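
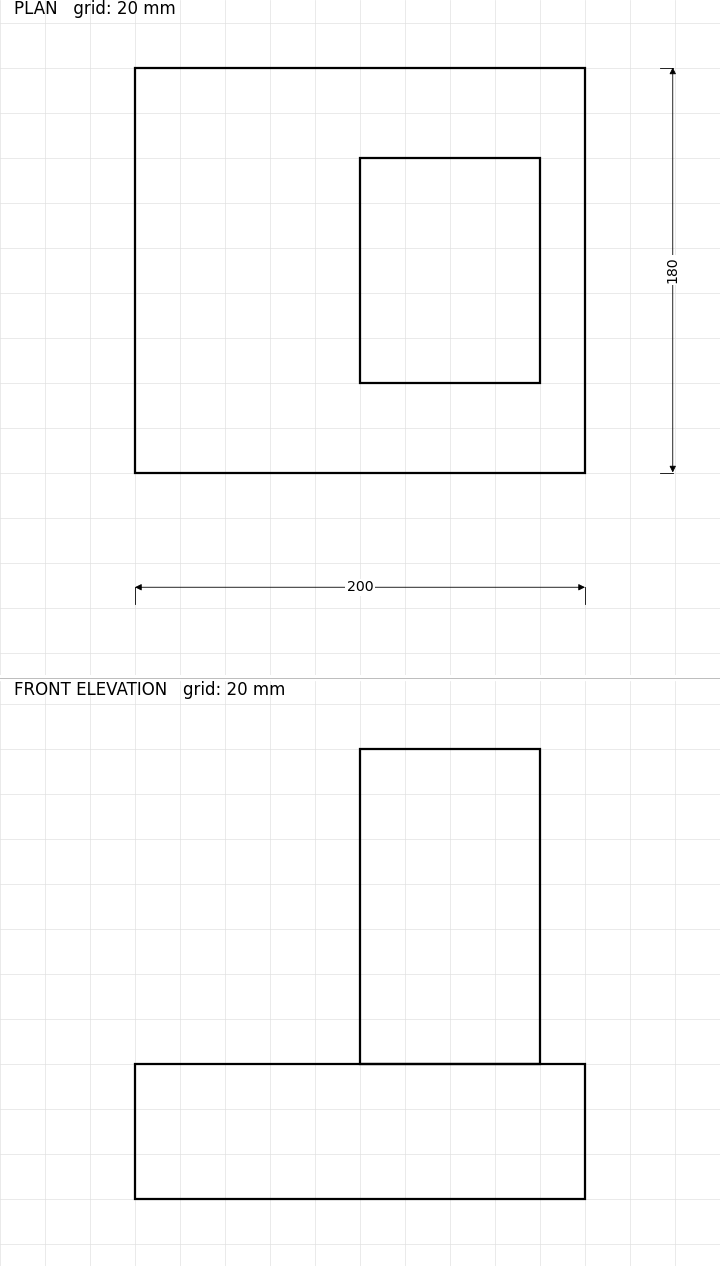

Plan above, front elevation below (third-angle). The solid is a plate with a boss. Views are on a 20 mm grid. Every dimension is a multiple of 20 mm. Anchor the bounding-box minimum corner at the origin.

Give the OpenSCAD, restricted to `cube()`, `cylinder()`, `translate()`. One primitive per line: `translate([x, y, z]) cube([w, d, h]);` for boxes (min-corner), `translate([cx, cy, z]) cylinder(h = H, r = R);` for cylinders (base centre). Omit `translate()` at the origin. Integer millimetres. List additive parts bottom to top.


cube([200, 180, 60]);
translate([100, 40, 60]) cube([80, 100, 140]);


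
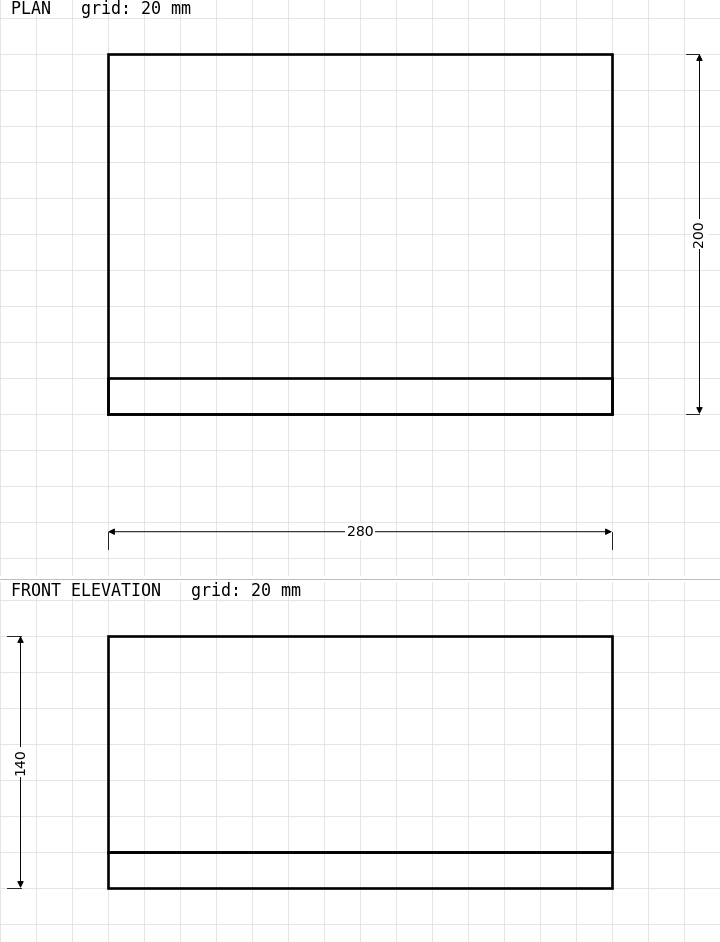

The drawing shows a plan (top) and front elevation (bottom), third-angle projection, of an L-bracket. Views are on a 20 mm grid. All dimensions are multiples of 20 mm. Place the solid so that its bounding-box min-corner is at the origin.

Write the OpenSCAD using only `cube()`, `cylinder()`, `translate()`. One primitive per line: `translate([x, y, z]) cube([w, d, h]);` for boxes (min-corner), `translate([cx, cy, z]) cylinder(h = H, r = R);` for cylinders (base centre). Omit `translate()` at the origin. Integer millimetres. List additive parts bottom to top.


cube([280, 200, 20]);
translate([0, 0, 20]) cube([280, 20, 120]);


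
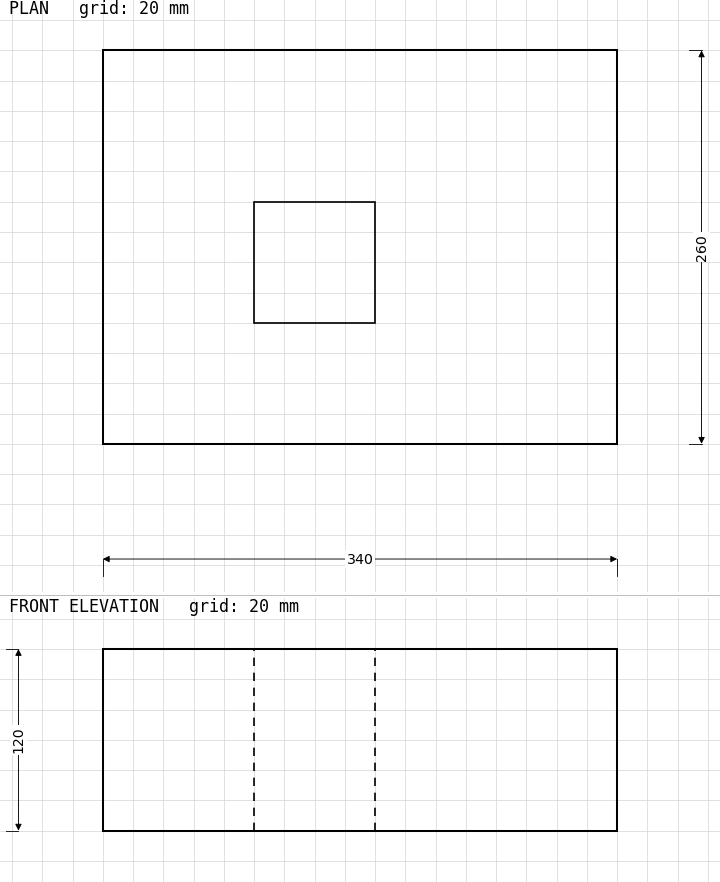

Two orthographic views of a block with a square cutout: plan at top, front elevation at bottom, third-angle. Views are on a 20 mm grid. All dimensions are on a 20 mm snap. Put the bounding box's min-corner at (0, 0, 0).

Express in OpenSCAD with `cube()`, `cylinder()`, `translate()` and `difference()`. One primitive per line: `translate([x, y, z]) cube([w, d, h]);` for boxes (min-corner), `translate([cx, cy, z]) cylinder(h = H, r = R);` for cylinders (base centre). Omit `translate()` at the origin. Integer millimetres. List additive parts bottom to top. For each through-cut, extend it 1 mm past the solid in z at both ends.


difference() {
  cube([340, 260, 120]);
  translate([100, 80, -1]) cube([80, 80, 122]);
}


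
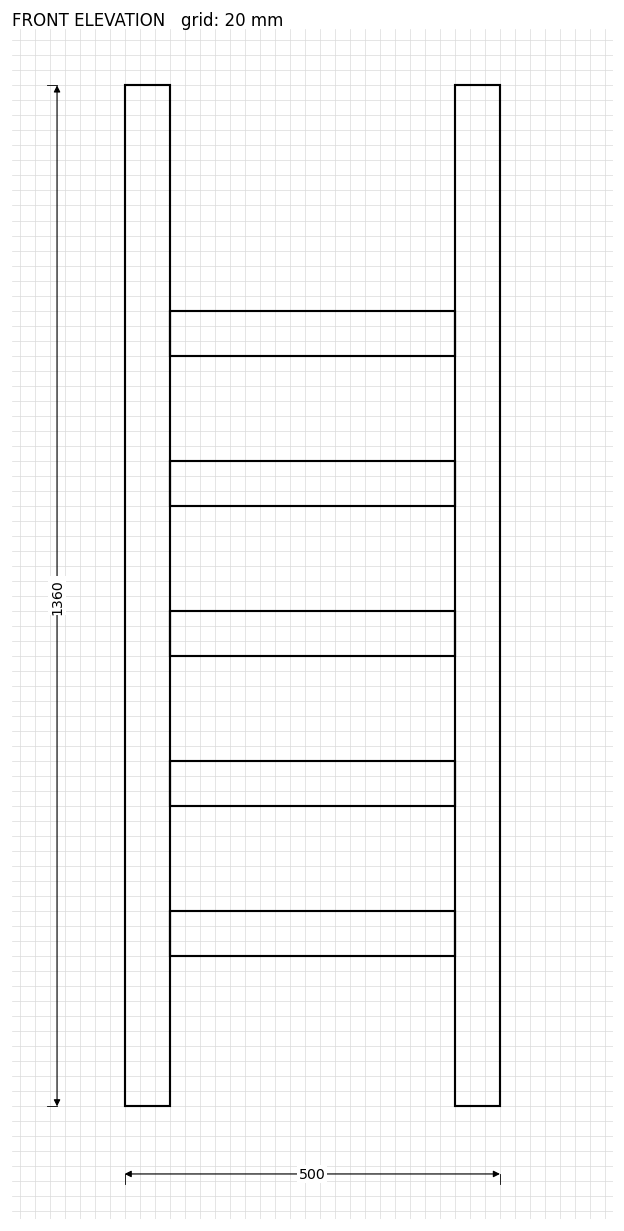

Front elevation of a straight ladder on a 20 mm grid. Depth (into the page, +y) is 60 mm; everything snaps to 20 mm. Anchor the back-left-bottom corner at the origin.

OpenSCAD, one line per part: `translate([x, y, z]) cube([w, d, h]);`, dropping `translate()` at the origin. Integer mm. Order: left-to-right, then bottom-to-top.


cube([60, 60, 1360]);
translate([60, 0, 200]) cube([380, 60, 60]);
translate([60, 0, 400]) cube([380, 60, 60]);
translate([60, 0, 600]) cube([380, 60, 60]);
translate([60, 0, 800]) cube([380, 60, 60]);
translate([60, 0, 1000]) cube([380, 60, 60]);
translate([440, 0, 0]) cube([60, 60, 1360]);


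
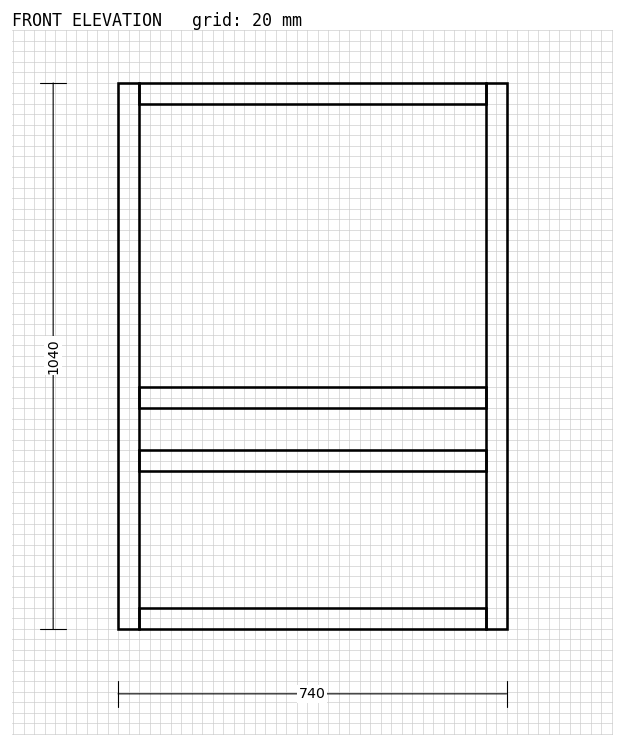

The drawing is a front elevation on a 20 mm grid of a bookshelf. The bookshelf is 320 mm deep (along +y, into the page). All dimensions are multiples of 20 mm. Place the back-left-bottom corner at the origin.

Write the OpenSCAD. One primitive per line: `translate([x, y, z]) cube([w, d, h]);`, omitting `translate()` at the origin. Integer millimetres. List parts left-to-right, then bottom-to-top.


cube([40, 320, 1040]);
translate([40, 0, 0]) cube([660, 320, 40]);
translate([40, 0, 300]) cube([660, 320, 40]);
translate([40, 0, 420]) cube([660, 320, 40]);
translate([40, 0, 1000]) cube([660, 320, 40]);
translate([700, 0, 0]) cube([40, 320, 1040]);


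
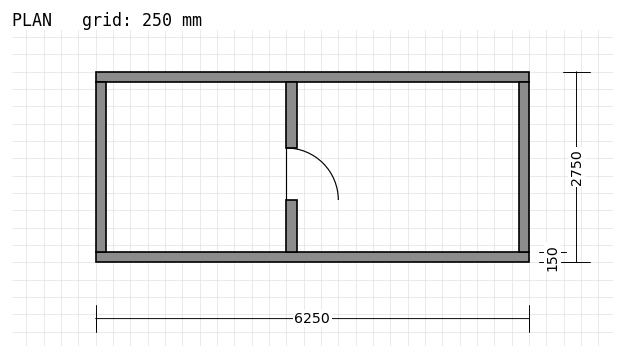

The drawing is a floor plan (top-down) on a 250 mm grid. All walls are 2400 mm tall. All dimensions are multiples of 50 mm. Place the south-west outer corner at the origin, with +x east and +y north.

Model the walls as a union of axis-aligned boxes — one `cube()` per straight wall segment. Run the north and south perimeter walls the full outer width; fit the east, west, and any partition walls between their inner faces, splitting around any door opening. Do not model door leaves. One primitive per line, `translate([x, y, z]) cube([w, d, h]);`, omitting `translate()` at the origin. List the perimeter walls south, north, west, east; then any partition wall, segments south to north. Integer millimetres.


cube([6250, 150, 2400]);
translate([0, 2600, 0]) cube([6250, 150, 2400]);
translate([0, 150, 0]) cube([150, 2450, 2400]);
translate([6100, 150, 0]) cube([150, 2450, 2400]);
translate([2750, 150, 0]) cube([150, 750, 2400]);
translate([2750, 1650, 0]) cube([150, 950, 2400]);


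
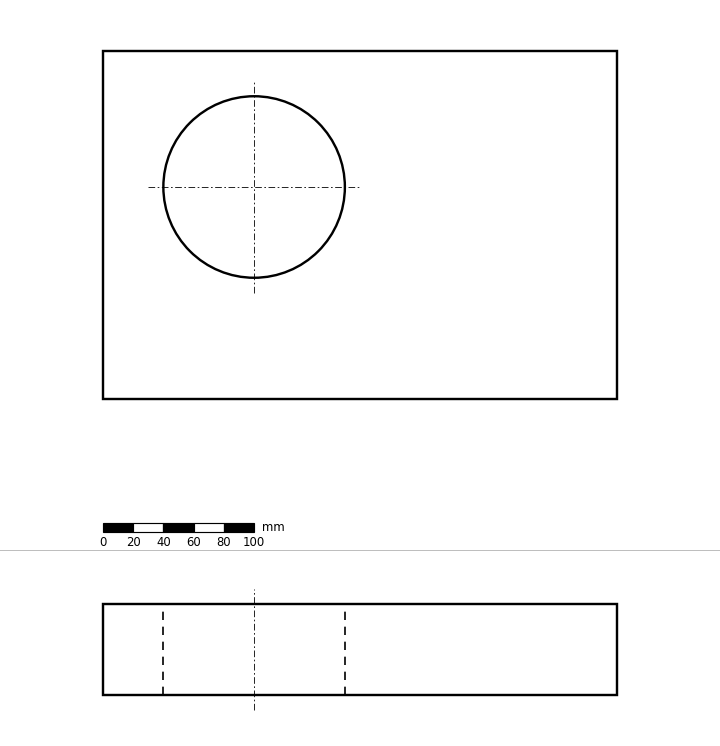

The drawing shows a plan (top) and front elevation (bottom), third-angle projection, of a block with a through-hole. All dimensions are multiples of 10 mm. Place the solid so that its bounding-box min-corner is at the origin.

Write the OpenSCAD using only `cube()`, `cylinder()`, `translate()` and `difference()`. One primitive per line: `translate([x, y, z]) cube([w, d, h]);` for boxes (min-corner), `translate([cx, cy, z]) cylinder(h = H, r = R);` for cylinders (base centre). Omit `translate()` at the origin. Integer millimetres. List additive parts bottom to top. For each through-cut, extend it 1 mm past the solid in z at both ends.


difference() {
  cube([340, 230, 60]);
  translate([100, 140, -1]) cylinder(h = 62, r = 60);
}


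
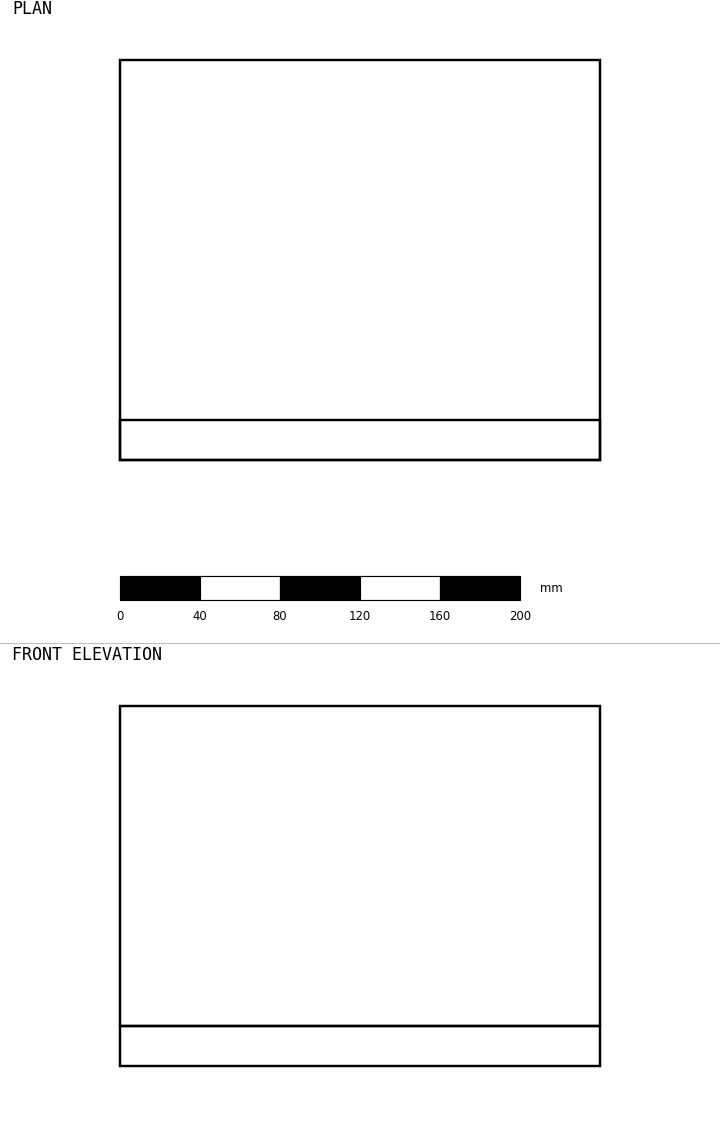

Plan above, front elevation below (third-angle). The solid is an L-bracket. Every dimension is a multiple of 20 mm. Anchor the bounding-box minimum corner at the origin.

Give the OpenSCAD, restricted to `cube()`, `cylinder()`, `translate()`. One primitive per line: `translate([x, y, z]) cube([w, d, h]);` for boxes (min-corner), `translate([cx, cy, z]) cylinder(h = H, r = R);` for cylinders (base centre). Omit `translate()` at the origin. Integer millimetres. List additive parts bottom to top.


cube([240, 200, 20]);
translate([0, 0, 20]) cube([240, 20, 160]);


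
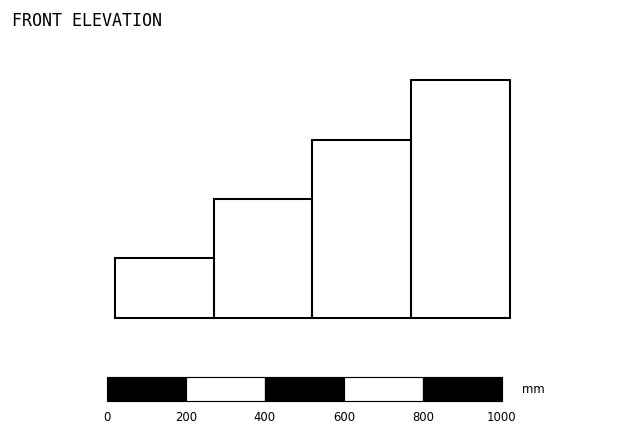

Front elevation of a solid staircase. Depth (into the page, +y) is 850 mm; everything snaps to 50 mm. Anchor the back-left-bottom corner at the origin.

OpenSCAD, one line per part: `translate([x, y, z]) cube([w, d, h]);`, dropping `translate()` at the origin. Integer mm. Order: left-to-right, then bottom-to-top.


cube([250, 850, 150]);
translate([250, 0, 0]) cube([250, 850, 300]);
translate([500, 0, 0]) cube([250, 850, 450]);
translate([750, 0, 0]) cube([250, 850, 600]);


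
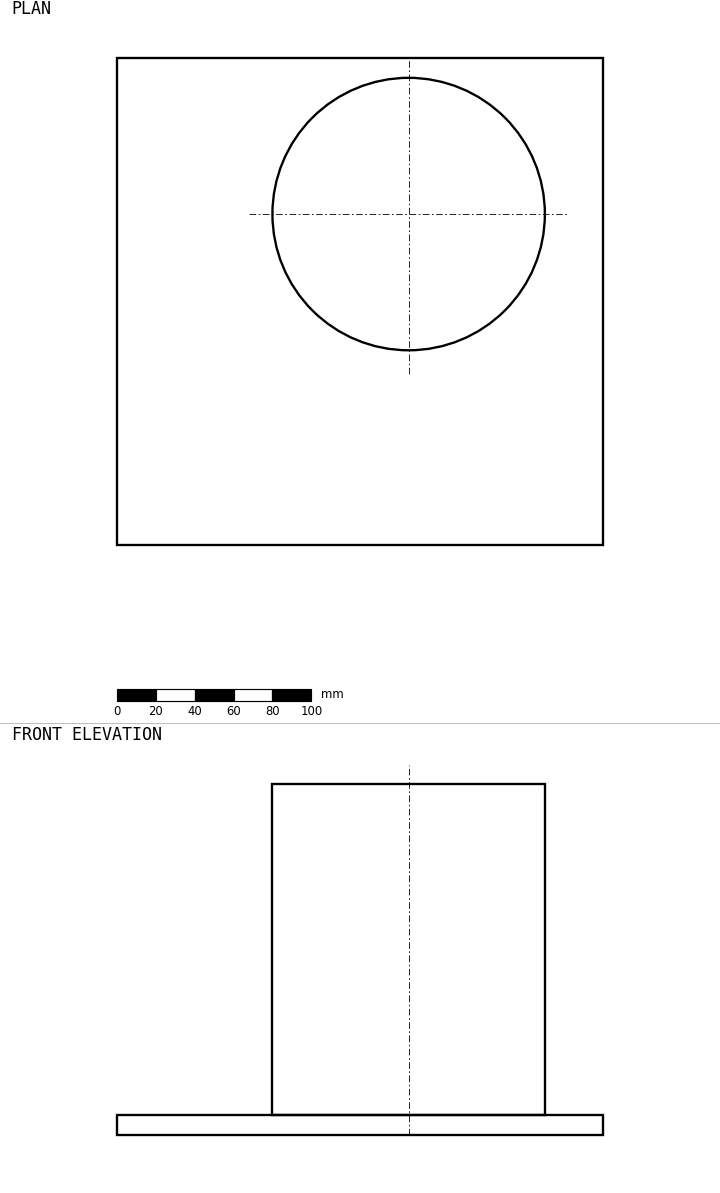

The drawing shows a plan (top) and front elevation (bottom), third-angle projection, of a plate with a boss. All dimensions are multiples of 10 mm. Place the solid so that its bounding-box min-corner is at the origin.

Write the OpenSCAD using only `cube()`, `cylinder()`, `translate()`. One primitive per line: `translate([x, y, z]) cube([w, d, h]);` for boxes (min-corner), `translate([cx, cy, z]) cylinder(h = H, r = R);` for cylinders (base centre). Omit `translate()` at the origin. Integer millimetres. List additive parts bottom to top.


cube([250, 250, 10]);
translate([150, 170, 10]) cylinder(h = 170, r = 70);


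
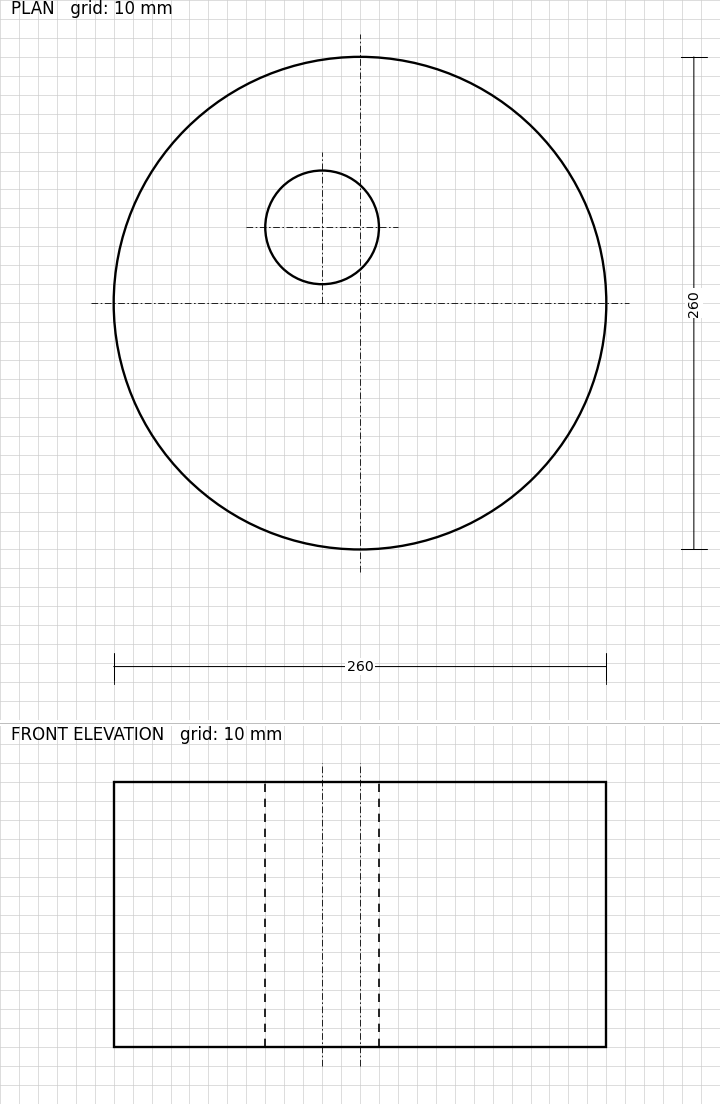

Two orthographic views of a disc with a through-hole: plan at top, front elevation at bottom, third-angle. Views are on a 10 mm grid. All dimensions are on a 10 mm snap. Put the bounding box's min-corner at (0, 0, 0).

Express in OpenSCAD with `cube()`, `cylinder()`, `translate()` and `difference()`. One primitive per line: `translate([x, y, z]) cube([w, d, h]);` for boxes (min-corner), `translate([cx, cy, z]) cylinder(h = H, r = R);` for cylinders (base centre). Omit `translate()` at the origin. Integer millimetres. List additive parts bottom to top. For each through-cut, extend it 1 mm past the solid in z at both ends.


difference() {
  translate([130, 130, 0]) cylinder(h = 140, r = 130);
  translate([110, 170, -1]) cylinder(h = 142, r = 30);
}


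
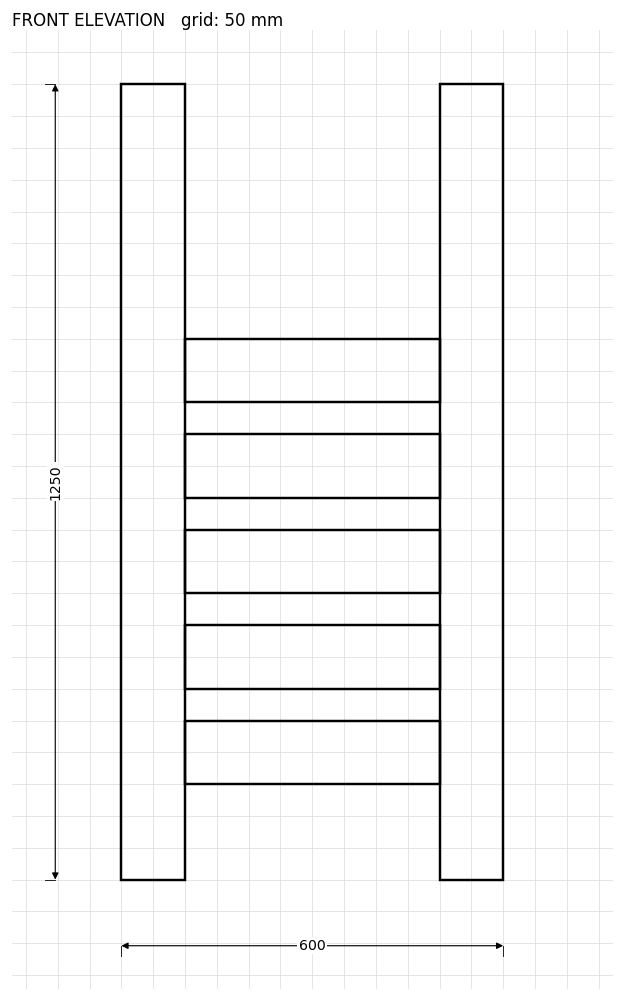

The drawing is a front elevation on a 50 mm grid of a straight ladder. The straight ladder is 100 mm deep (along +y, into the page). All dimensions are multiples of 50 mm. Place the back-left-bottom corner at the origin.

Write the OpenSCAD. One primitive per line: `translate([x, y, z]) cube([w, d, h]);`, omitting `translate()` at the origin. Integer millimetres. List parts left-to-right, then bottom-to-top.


cube([100, 100, 1250]);
translate([100, 0, 150]) cube([400, 100, 100]);
translate([100, 0, 300]) cube([400, 100, 100]);
translate([100, 0, 450]) cube([400, 100, 100]);
translate([100, 0, 600]) cube([400, 100, 100]);
translate([100, 0, 750]) cube([400, 100, 100]);
translate([500, 0, 0]) cube([100, 100, 1250]);


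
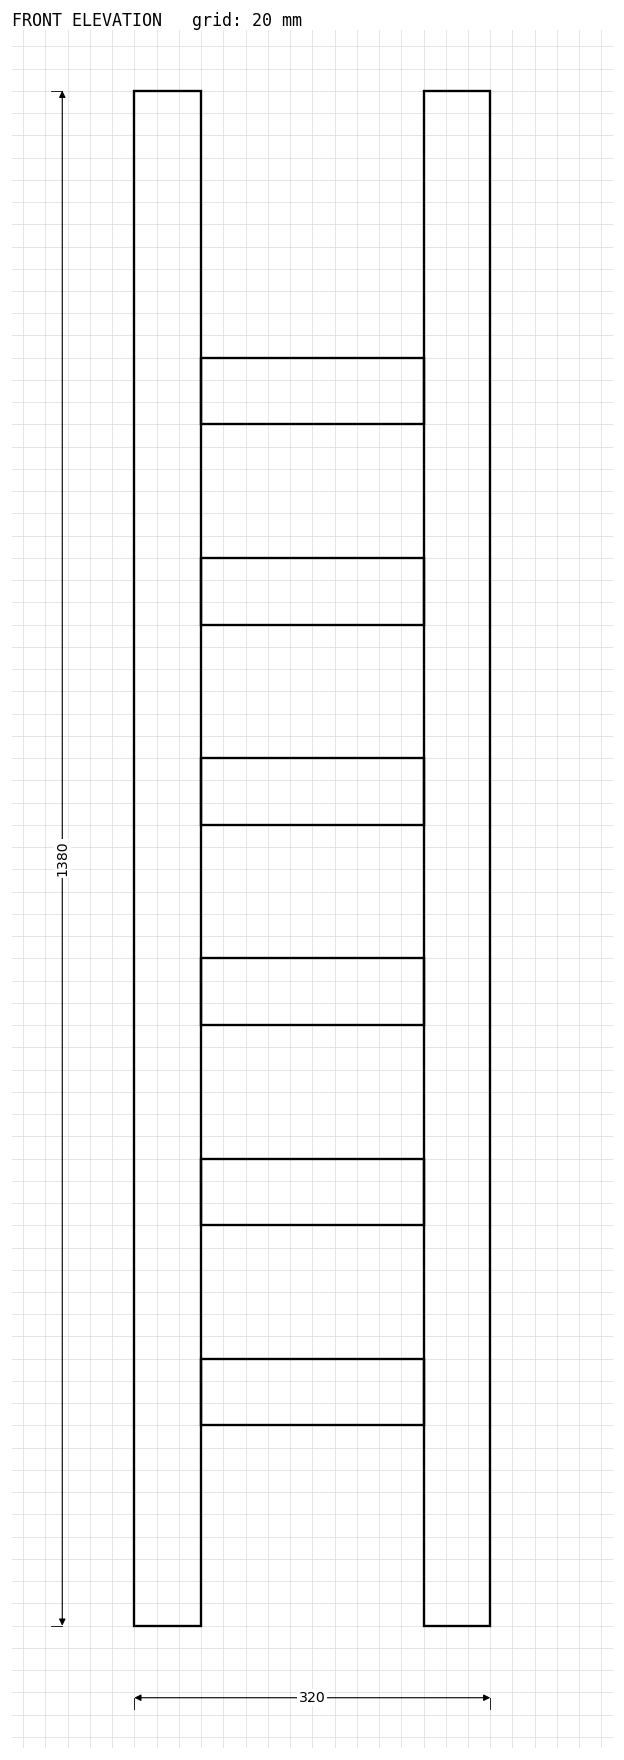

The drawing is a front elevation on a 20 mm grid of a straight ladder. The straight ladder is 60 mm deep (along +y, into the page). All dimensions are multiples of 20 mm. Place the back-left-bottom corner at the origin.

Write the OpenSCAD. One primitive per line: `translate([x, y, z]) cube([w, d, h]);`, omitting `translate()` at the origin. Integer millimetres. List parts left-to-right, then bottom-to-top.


cube([60, 60, 1380]);
translate([60, 0, 180]) cube([200, 60, 60]);
translate([60, 0, 360]) cube([200, 60, 60]);
translate([60, 0, 540]) cube([200, 60, 60]);
translate([60, 0, 720]) cube([200, 60, 60]);
translate([60, 0, 900]) cube([200, 60, 60]);
translate([60, 0, 1080]) cube([200, 60, 60]);
translate([260, 0, 0]) cube([60, 60, 1380]);


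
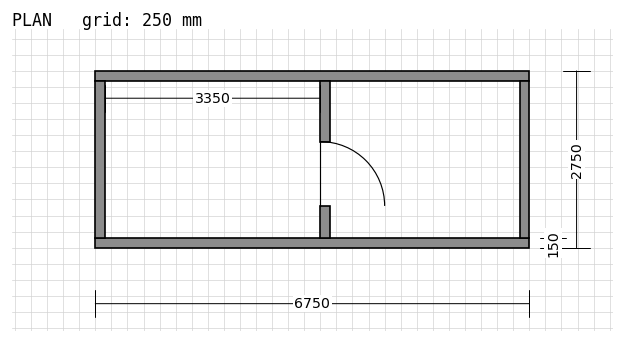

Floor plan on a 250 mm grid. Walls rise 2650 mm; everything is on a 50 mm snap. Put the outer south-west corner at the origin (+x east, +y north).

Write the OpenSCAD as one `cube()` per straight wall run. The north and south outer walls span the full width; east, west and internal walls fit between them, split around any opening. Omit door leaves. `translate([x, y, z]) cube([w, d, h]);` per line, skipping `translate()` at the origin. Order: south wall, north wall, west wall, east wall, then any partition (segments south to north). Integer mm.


cube([6750, 150, 2650]);
translate([0, 2600, 0]) cube([6750, 150, 2650]);
translate([0, 150, 0]) cube([150, 2450, 2650]);
translate([6600, 150, 0]) cube([150, 2450, 2650]);
translate([3500, 150, 0]) cube([150, 500, 2650]);
translate([3500, 1650, 0]) cube([150, 950, 2650]);


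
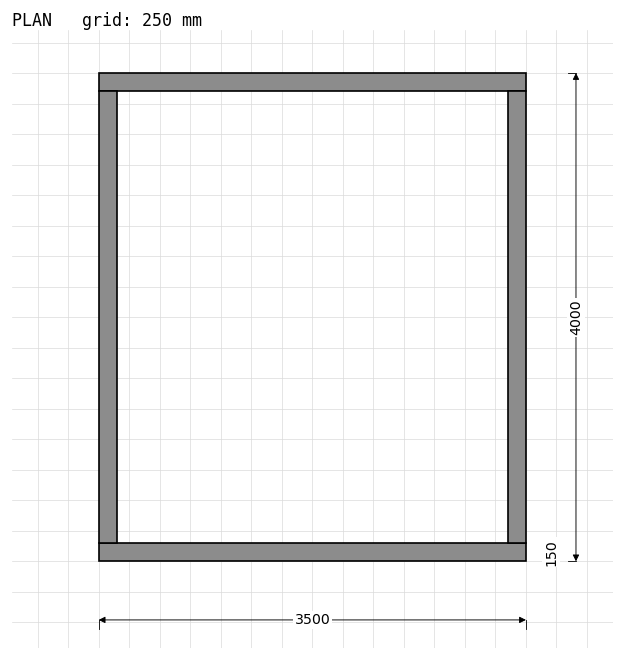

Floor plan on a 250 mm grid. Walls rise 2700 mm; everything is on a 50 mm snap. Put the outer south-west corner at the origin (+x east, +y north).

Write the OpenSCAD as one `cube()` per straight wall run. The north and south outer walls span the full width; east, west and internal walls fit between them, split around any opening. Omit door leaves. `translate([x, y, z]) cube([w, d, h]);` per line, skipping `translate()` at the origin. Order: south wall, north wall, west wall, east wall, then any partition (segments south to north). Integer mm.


cube([3500, 150, 2700]);
translate([0, 3850, 0]) cube([3500, 150, 2700]);
translate([0, 150, 0]) cube([150, 3700, 2700]);
translate([3350, 150, 0]) cube([150, 3700, 2700]);


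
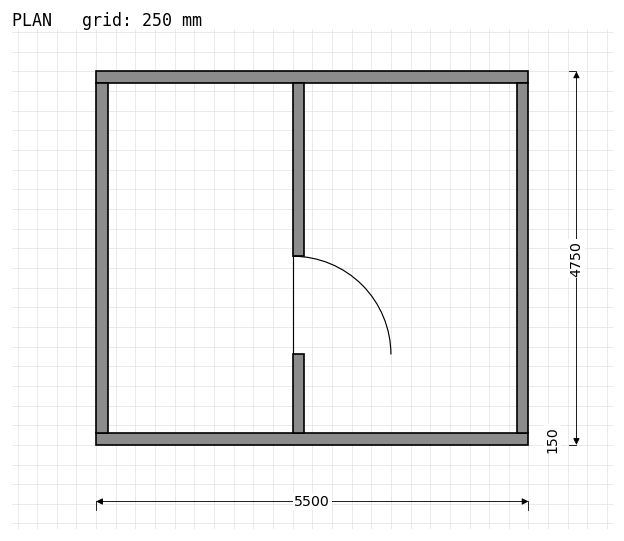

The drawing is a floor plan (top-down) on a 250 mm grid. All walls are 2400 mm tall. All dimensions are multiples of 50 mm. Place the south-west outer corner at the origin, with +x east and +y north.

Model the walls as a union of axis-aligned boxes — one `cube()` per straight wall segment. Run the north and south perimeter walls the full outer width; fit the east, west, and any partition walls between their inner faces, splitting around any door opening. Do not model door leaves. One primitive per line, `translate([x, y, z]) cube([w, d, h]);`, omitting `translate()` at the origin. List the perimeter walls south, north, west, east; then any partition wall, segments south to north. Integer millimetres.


cube([5500, 150, 2400]);
translate([0, 4600, 0]) cube([5500, 150, 2400]);
translate([0, 150, 0]) cube([150, 4450, 2400]);
translate([5350, 150, 0]) cube([150, 4450, 2400]);
translate([2500, 150, 0]) cube([150, 1000, 2400]);
translate([2500, 2400, 0]) cube([150, 2200, 2400]);


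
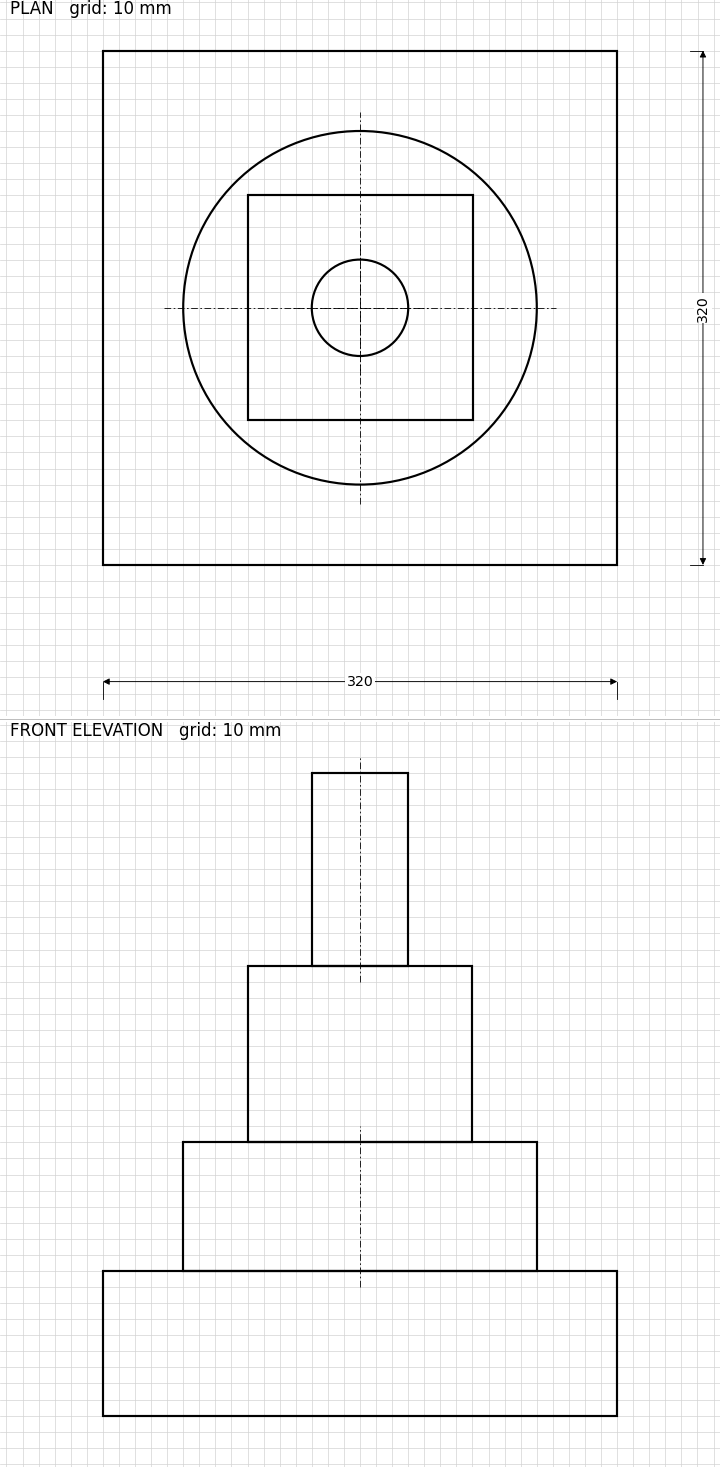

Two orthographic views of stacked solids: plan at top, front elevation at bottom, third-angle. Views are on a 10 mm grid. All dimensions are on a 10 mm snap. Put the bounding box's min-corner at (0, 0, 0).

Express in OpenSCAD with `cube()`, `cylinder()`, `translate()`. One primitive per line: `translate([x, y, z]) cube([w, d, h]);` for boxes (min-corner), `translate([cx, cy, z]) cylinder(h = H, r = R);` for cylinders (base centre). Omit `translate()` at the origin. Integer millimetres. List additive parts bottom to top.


cube([320, 320, 90]);
translate([160, 160, 90]) cylinder(h = 80, r = 110);
translate([90, 90, 170]) cube([140, 140, 110]);
translate([160, 160, 280]) cylinder(h = 120, r = 30);


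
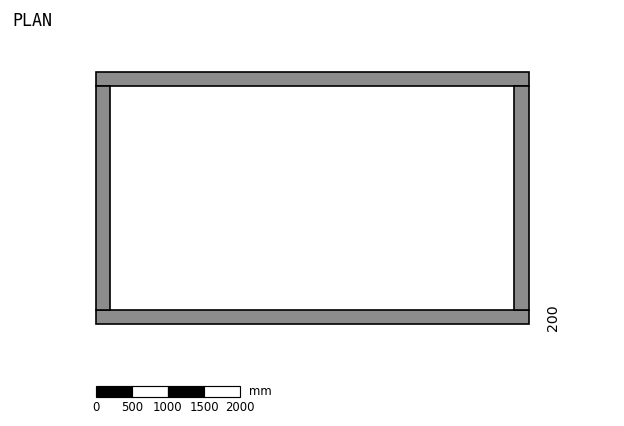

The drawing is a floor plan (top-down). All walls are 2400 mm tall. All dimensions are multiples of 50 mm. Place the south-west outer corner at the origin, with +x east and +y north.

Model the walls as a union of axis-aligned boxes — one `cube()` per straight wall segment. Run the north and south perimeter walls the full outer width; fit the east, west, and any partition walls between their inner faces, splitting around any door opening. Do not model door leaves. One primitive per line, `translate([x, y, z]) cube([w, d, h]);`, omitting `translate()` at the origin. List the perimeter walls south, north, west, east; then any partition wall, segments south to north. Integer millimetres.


cube([6000, 200, 2400]);
translate([0, 3300, 0]) cube([6000, 200, 2400]);
translate([0, 200, 0]) cube([200, 3100, 2400]);
translate([5800, 200, 0]) cube([200, 3100, 2400]);


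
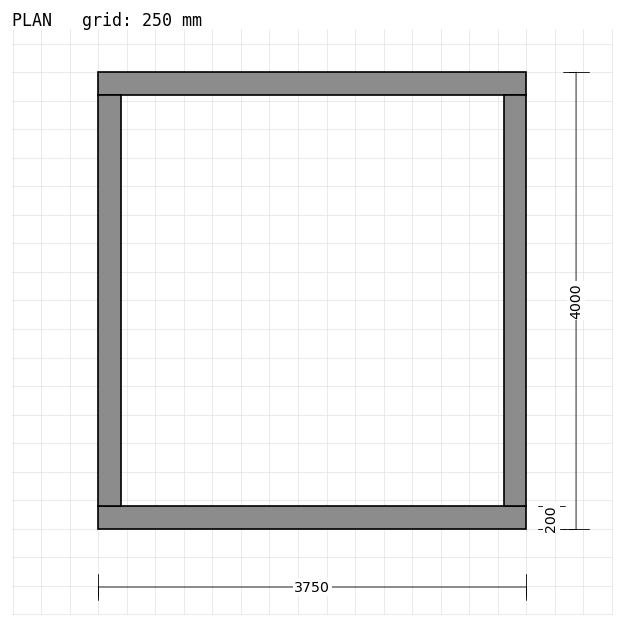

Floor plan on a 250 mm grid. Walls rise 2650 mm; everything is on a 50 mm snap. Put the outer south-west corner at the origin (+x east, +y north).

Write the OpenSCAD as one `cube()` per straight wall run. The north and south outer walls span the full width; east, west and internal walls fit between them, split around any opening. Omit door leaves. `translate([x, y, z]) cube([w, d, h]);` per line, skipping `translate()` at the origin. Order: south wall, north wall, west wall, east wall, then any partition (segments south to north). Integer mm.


cube([3750, 200, 2650]);
translate([0, 3800, 0]) cube([3750, 200, 2650]);
translate([0, 200, 0]) cube([200, 3600, 2650]);
translate([3550, 200, 0]) cube([200, 3600, 2650]);


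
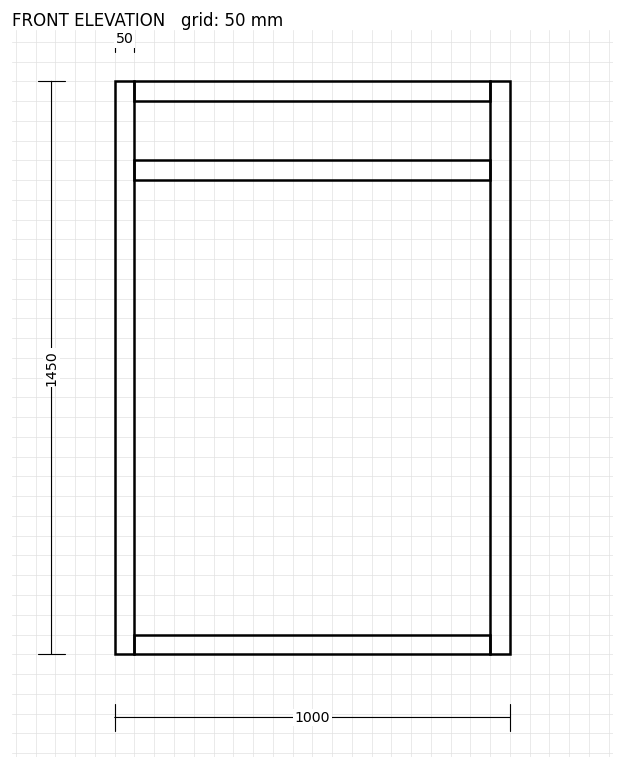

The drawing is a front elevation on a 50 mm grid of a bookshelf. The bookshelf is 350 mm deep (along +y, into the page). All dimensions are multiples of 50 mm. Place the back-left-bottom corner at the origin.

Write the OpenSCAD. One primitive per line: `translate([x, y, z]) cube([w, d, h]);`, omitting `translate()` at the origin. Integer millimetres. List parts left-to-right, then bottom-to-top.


cube([50, 350, 1450]);
translate([50, 0, 0]) cube([900, 350, 50]);
translate([50, 0, 1200]) cube([900, 350, 50]);
translate([50, 0, 1400]) cube([900, 350, 50]);
translate([950, 0, 0]) cube([50, 350, 1450]);


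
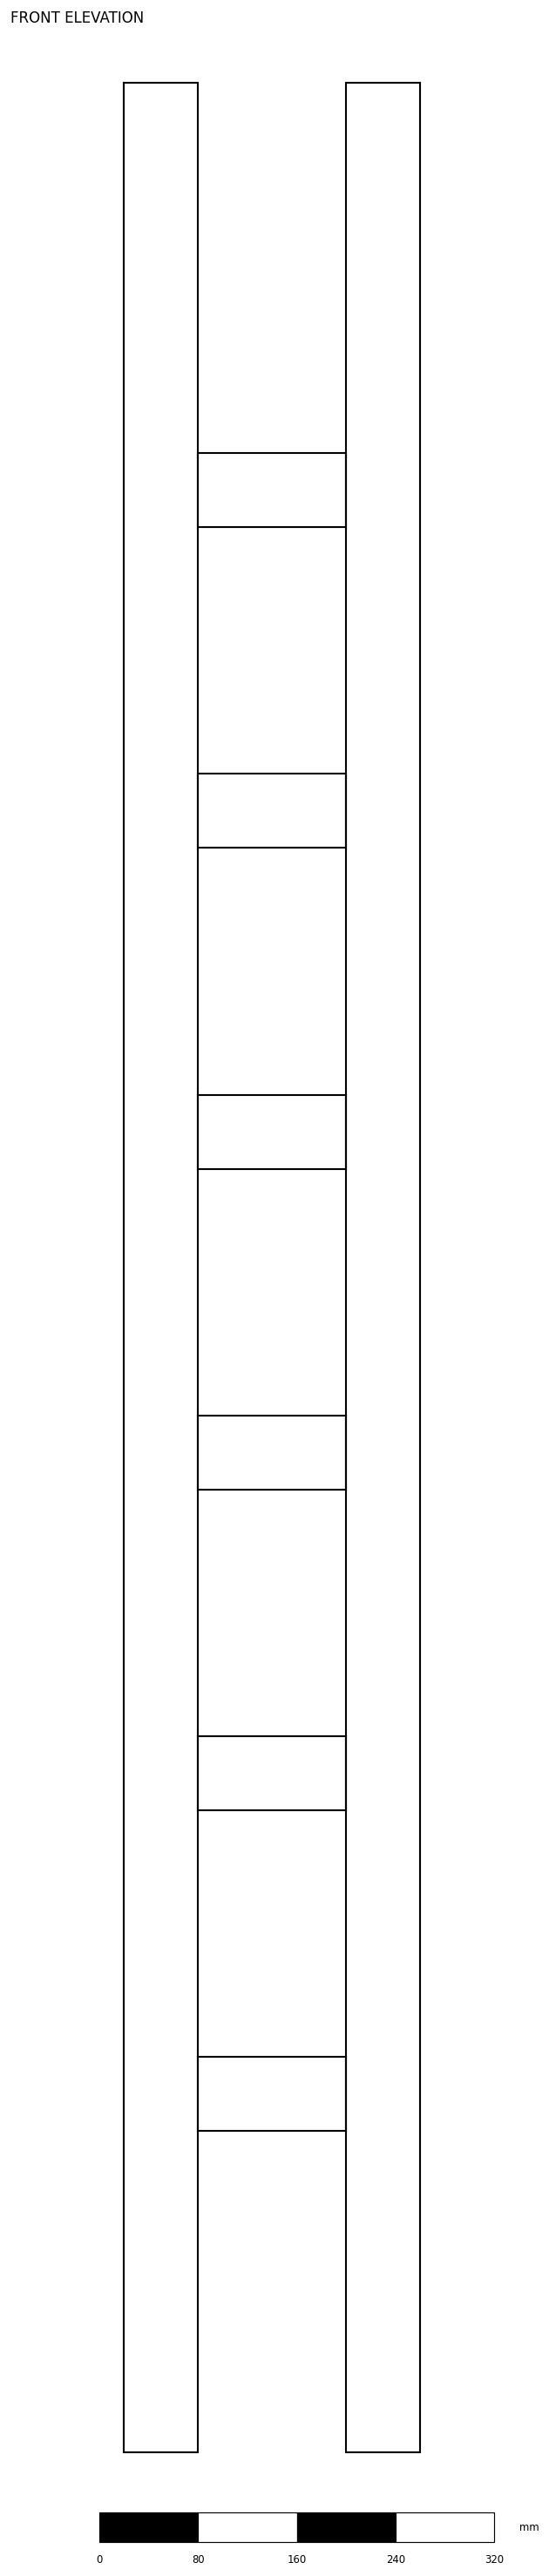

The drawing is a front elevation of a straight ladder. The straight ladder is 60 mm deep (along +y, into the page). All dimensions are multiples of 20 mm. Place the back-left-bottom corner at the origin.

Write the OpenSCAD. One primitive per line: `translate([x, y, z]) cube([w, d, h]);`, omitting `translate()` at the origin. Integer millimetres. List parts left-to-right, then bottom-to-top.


cube([60, 60, 1920]);
translate([60, 0, 260]) cube([120, 60, 60]);
translate([60, 0, 520]) cube([120, 60, 60]);
translate([60, 0, 780]) cube([120, 60, 60]);
translate([60, 0, 1040]) cube([120, 60, 60]);
translate([60, 0, 1300]) cube([120, 60, 60]);
translate([60, 0, 1560]) cube([120, 60, 60]);
translate([180, 0, 0]) cube([60, 60, 1920]);


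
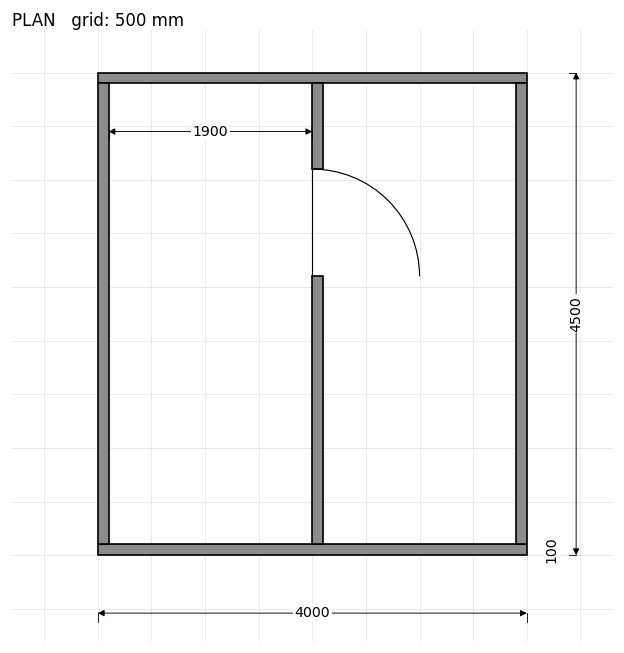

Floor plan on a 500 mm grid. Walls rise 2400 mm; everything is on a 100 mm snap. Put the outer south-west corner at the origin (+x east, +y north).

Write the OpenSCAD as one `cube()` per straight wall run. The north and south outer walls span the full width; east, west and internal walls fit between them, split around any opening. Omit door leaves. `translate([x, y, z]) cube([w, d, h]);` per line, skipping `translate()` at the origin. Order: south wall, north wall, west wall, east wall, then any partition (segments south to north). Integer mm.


cube([4000, 100, 2400]);
translate([0, 4400, 0]) cube([4000, 100, 2400]);
translate([0, 100, 0]) cube([100, 4300, 2400]);
translate([3900, 100, 0]) cube([100, 4300, 2400]);
translate([2000, 100, 0]) cube([100, 2500, 2400]);
translate([2000, 3600, 0]) cube([100, 800, 2400]);


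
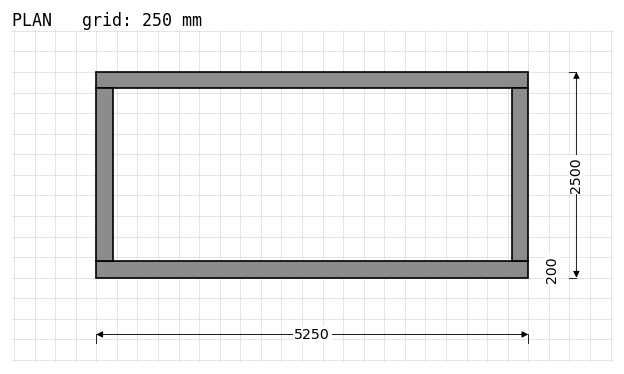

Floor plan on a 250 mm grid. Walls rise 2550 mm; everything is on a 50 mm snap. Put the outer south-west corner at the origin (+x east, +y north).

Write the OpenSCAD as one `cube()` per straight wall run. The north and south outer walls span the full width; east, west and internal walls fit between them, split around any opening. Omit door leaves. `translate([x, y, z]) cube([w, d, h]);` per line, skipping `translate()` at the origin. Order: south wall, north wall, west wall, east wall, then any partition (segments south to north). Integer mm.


cube([5250, 200, 2550]);
translate([0, 2300, 0]) cube([5250, 200, 2550]);
translate([0, 200, 0]) cube([200, 2100, 2550]);
translate([5050, 200, 0]) cube([200, 2100, 2550]);


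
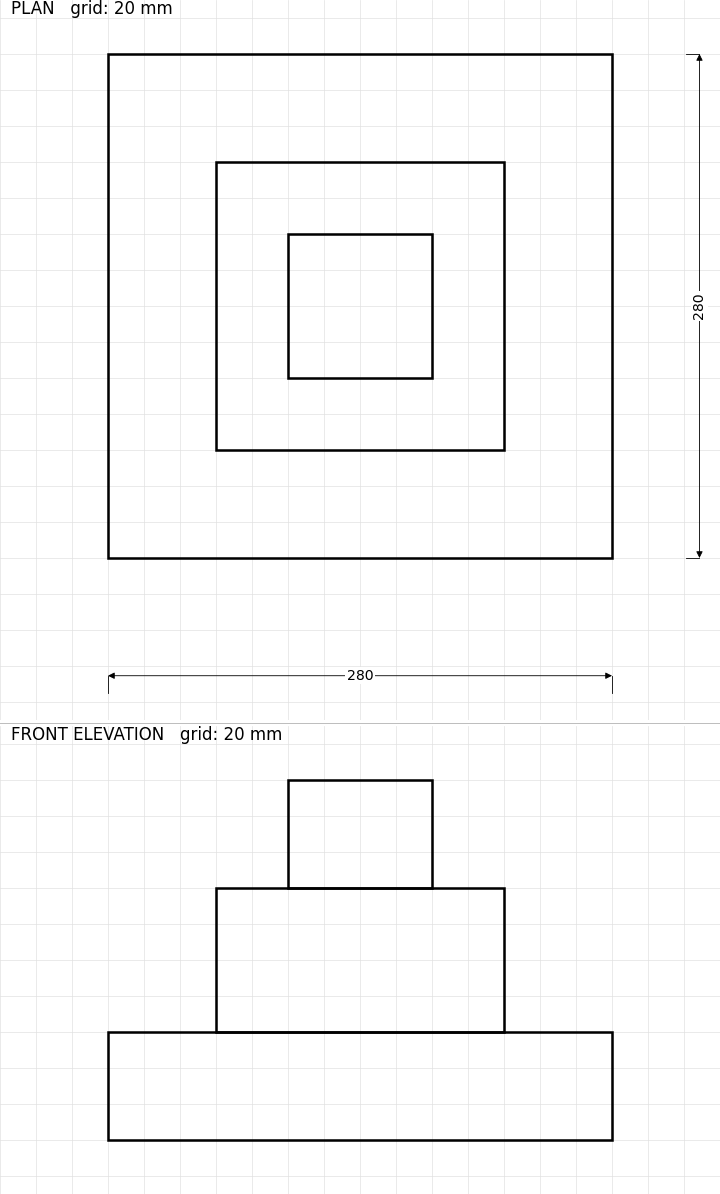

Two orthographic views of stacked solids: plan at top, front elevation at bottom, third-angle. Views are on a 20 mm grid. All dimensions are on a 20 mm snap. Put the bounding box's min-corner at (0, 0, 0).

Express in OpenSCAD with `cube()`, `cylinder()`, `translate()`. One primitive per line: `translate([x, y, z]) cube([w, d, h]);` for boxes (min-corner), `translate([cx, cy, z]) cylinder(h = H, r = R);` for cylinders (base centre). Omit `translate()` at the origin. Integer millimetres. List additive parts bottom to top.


cube([280, 280, 60]);
translate([60, 60, 60]) cube([160, 160, 80]);
translate([100, 100, 140]) cube([80, 80, 60]);


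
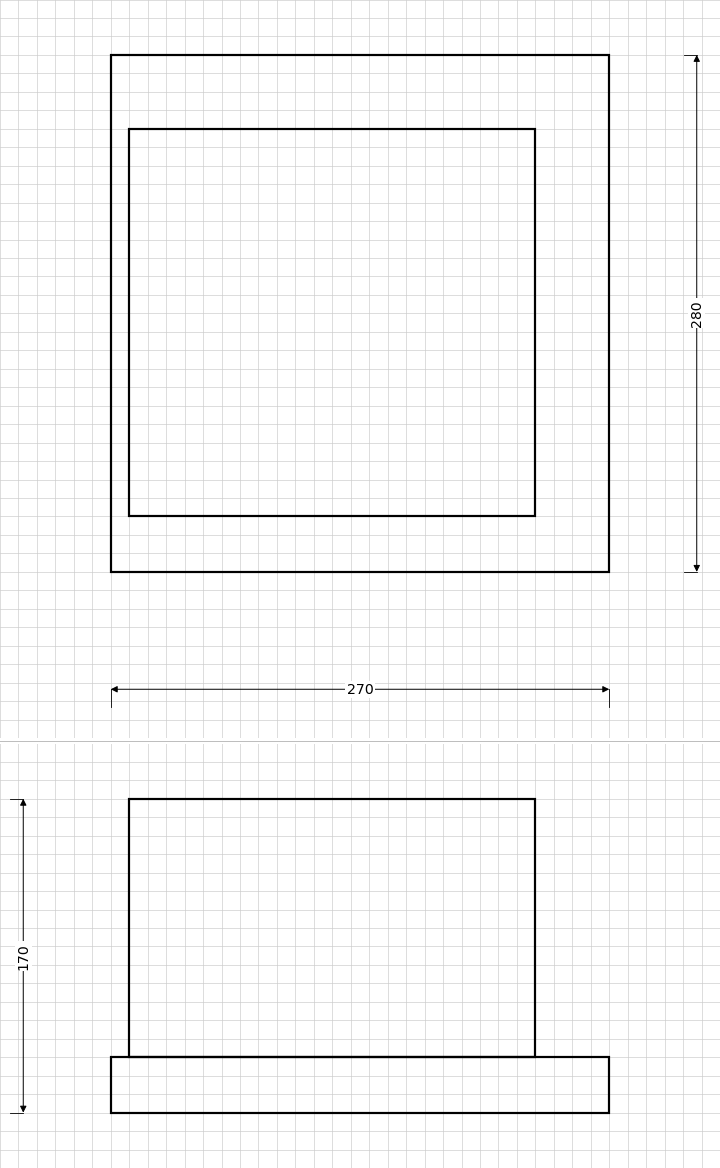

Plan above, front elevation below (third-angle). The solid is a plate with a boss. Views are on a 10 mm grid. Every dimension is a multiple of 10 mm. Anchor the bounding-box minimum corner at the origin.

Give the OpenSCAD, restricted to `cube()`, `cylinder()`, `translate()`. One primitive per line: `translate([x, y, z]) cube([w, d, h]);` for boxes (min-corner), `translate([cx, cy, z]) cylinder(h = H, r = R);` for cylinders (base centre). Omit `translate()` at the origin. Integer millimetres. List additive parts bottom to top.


cube([270, 280, 30]);
translate([10, 30, 30]) cube([220, 210, 140]);


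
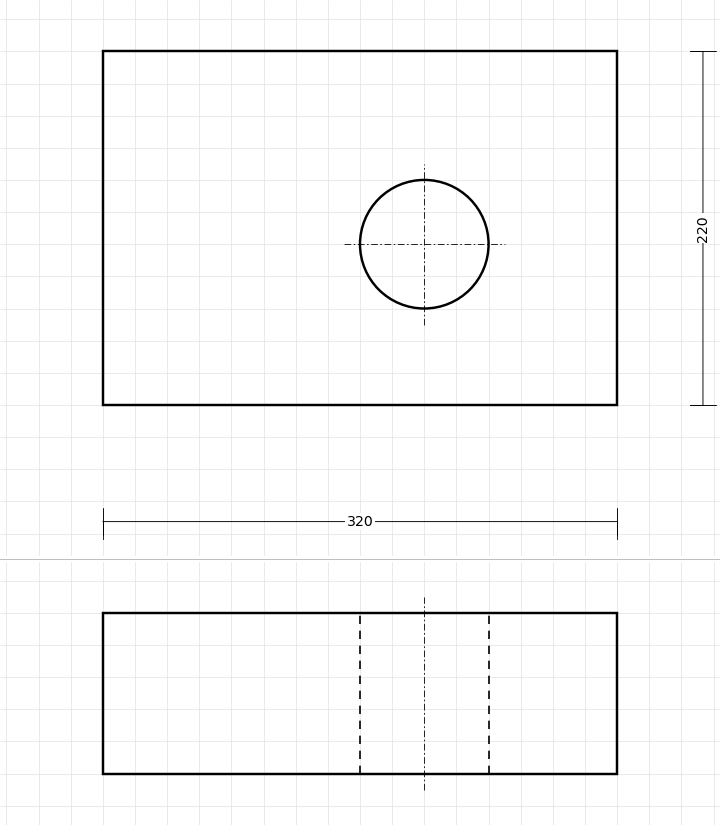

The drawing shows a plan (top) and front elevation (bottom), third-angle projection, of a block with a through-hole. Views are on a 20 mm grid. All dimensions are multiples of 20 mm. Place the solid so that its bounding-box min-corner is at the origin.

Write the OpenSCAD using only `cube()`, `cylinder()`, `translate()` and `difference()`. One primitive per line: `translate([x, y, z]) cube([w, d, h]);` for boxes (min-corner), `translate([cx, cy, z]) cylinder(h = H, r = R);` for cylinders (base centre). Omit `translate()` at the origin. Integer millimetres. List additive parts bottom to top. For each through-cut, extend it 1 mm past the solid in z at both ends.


difference() {
  cube([320, 220, 100]);
  translate([200, 100, -1]) cylinder(h = 102, r = 40);
}


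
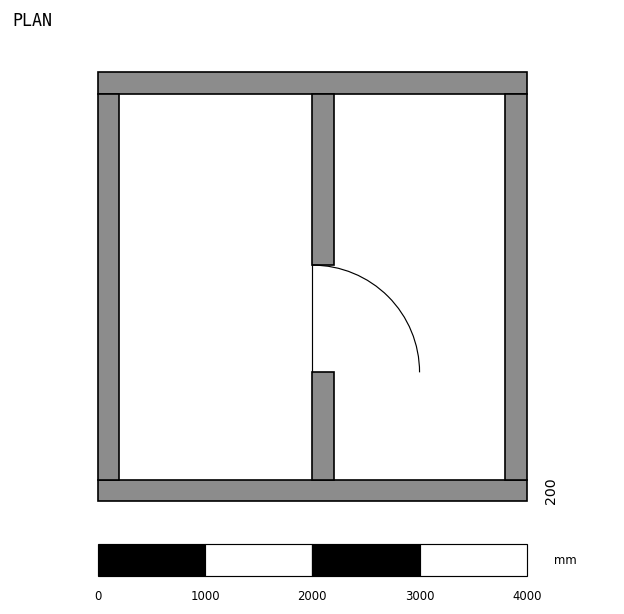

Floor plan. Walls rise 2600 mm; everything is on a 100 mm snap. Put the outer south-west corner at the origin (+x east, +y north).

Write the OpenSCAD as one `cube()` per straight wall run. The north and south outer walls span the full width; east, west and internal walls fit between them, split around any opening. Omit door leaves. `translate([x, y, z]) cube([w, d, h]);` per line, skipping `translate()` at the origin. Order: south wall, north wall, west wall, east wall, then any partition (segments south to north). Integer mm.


cube([4000, 200, 2600]);
translate([0, 3800, 0]) cube([4000, 200, 2600]);
translate([0, 200, 0]) cube([200, 3600, 2600]);
translate([3800, 200, 0]) cube([200, 3600, 2600]);
translate([2000, 200, 0]) cube([200, 1000, 2600]);
translate([2000, 2200, 0]) cube([200, 1600, 2600]);


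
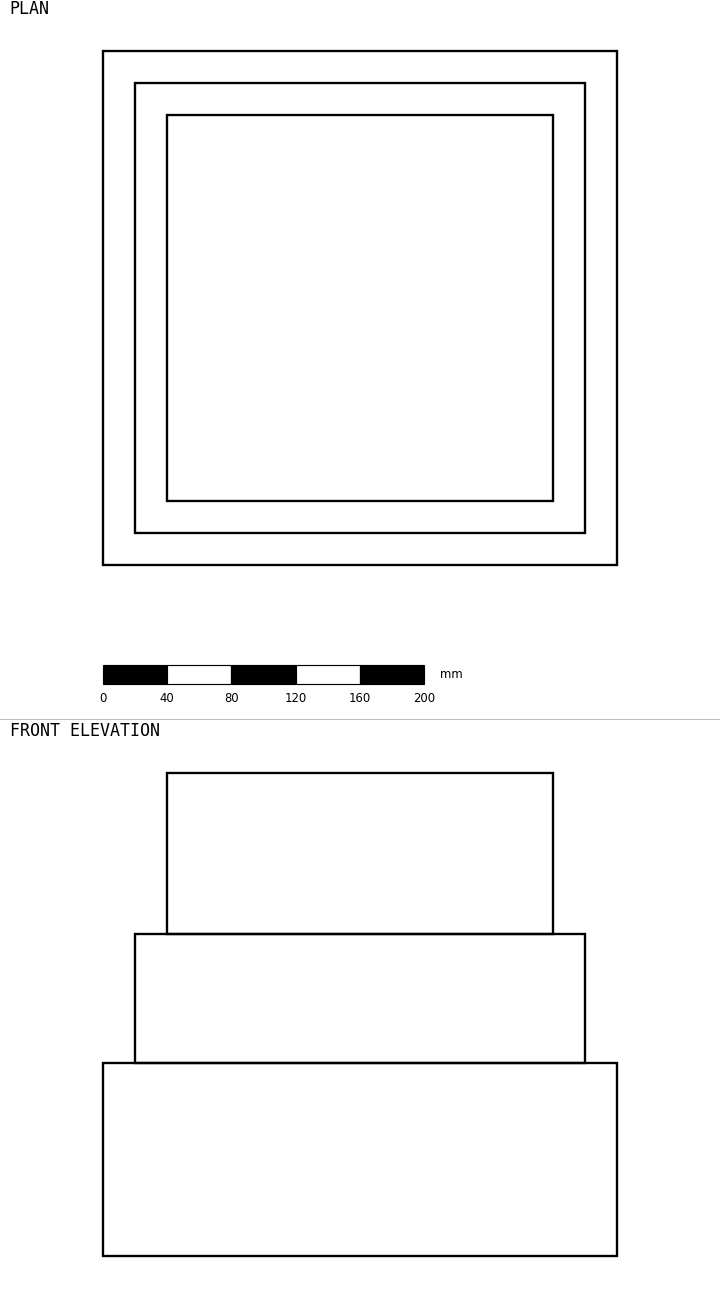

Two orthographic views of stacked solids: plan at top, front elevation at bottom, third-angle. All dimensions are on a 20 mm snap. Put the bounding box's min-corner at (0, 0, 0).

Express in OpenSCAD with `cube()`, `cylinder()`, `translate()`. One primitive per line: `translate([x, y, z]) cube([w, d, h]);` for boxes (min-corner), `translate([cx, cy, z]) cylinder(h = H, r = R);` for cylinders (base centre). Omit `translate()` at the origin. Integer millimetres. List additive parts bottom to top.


cube([320, 320, 120]);
translate([20, 20, 120]) cube([280, 280, 80]);
translate([40, 40, 200]) cube([240, 240, 100]);


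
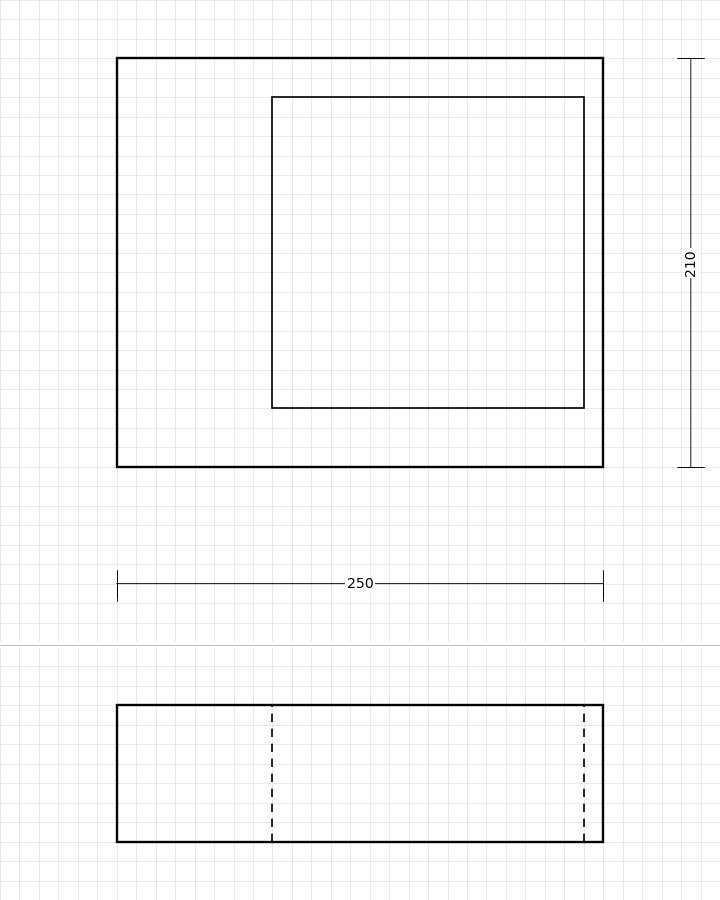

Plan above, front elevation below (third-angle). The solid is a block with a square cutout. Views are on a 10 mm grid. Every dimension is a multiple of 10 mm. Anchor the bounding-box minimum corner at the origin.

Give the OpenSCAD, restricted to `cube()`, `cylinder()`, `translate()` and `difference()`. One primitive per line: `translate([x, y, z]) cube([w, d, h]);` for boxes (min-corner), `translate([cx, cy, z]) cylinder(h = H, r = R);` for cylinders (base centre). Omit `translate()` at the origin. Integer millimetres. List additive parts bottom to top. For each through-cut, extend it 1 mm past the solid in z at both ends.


difference() {
  cube([250, 210, 70]);
  translate([80, 30, -1]) cube([160, 160, 72]);
}


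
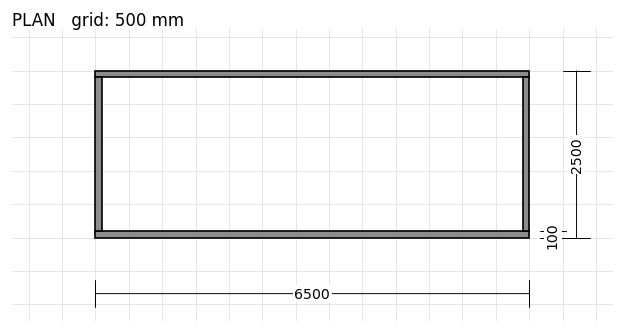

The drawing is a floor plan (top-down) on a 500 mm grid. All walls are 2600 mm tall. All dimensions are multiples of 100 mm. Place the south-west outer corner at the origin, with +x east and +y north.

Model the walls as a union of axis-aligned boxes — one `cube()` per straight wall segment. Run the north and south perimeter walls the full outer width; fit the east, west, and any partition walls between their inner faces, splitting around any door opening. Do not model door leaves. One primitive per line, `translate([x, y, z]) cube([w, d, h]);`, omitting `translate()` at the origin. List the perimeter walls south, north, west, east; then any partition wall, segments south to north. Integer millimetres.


cube([6500, 100, 2600]);
translate([0, 2400, 0]) cube([6500, 100, 2600]);
translate([0, 100, 0]) cube([100, 2300, 2600]);
translate([6400, 100, 0]) cube([100, 2300, 2600]);


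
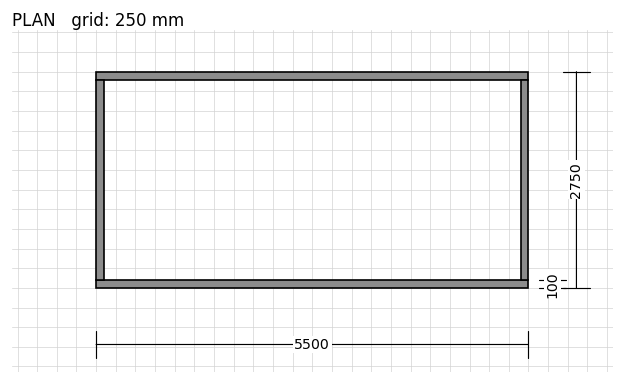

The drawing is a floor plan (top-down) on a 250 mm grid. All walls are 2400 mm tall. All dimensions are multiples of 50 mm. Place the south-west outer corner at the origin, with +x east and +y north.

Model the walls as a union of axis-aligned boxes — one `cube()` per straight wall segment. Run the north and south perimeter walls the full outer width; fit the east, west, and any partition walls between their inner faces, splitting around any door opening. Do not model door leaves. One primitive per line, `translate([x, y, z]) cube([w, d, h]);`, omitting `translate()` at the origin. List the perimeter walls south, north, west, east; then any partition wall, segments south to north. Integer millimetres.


cube([5500, 100, 2400]);
translate([0, 2650, 0]) cube([5500, 100, 2400]);
translate([0, 100, 0]) cube([100, 2550, 2400]);
translate([5400, 100, 0]) cube([100, 2550, 2400]);


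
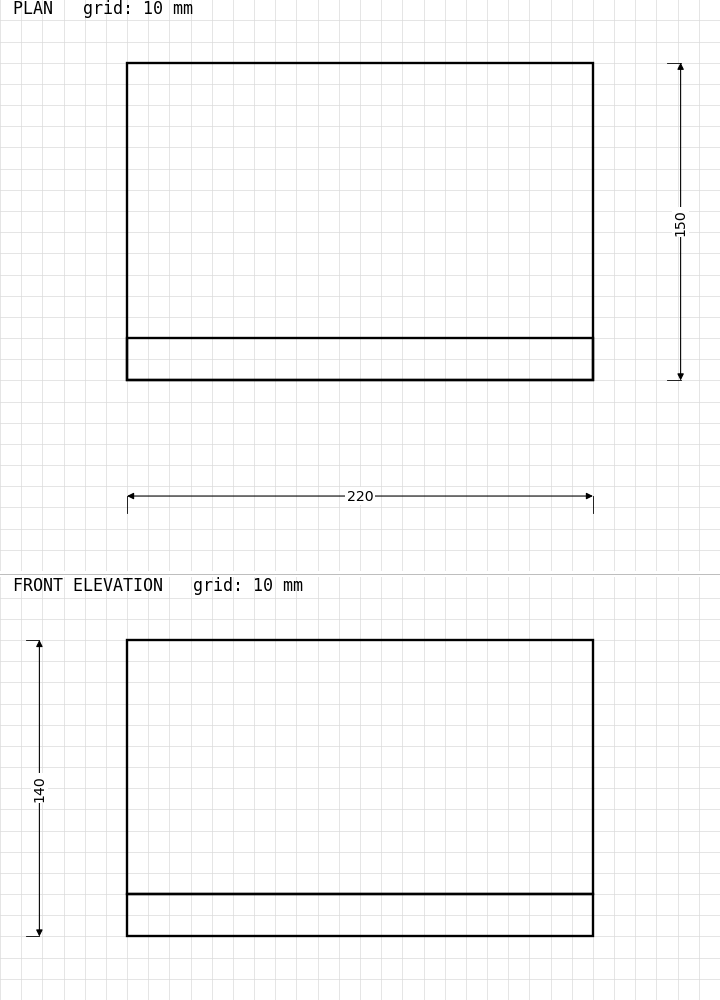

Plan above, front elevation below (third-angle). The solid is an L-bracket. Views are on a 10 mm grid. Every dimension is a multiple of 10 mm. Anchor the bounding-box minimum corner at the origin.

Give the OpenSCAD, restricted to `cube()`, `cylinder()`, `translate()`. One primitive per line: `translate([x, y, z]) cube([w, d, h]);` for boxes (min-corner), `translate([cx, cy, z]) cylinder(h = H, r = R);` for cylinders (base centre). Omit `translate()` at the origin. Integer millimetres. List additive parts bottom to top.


cube([220, 150, 20]);
translate([0, 0, 20]) cube([220, 20, 120]);


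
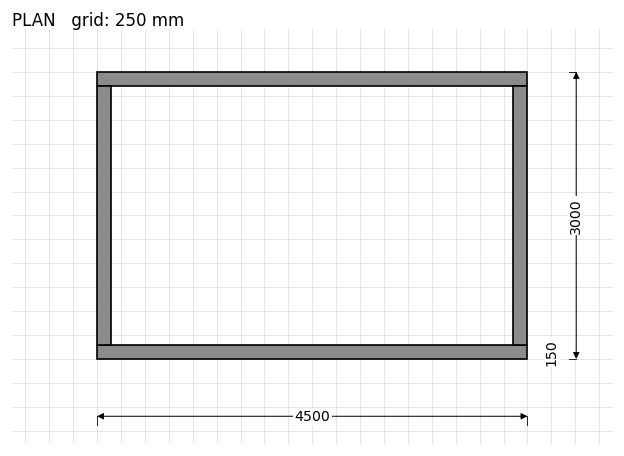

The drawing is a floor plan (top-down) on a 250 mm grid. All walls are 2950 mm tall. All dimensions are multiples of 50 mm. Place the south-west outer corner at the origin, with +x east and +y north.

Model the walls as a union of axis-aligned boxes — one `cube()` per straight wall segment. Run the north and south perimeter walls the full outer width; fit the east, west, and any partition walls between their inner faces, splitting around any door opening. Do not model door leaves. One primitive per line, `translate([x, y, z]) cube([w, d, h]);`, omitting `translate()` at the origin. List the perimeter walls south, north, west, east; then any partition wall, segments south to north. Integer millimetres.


cube([4500, 150, 2950]);
translate([0, 2850, 0]) cube([4500, 150, 2950]);
translate([0, 150, 0]) cube([150, 2700, 2950]);
translate([4350, 150, 0]) cube([150, 2700, 2950]);


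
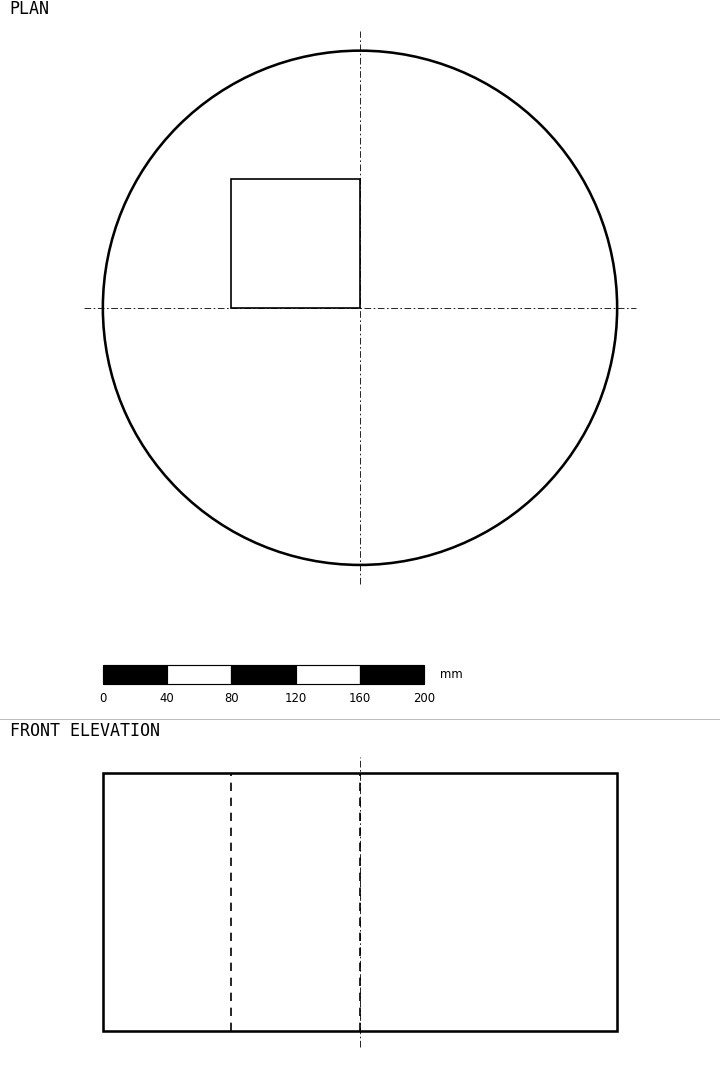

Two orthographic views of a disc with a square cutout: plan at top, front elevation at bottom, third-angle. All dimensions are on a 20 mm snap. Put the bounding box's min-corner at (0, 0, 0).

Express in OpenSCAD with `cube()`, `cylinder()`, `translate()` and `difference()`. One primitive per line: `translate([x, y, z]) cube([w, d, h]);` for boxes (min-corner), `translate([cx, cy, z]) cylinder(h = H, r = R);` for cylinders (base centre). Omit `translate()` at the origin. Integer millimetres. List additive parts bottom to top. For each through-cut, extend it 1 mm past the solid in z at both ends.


difference() {
  translate([160, 160, 0]) cylinder(h = 160, r = 160);
  translate([80, 160, -1]) cube([80, 80, 162]);
}


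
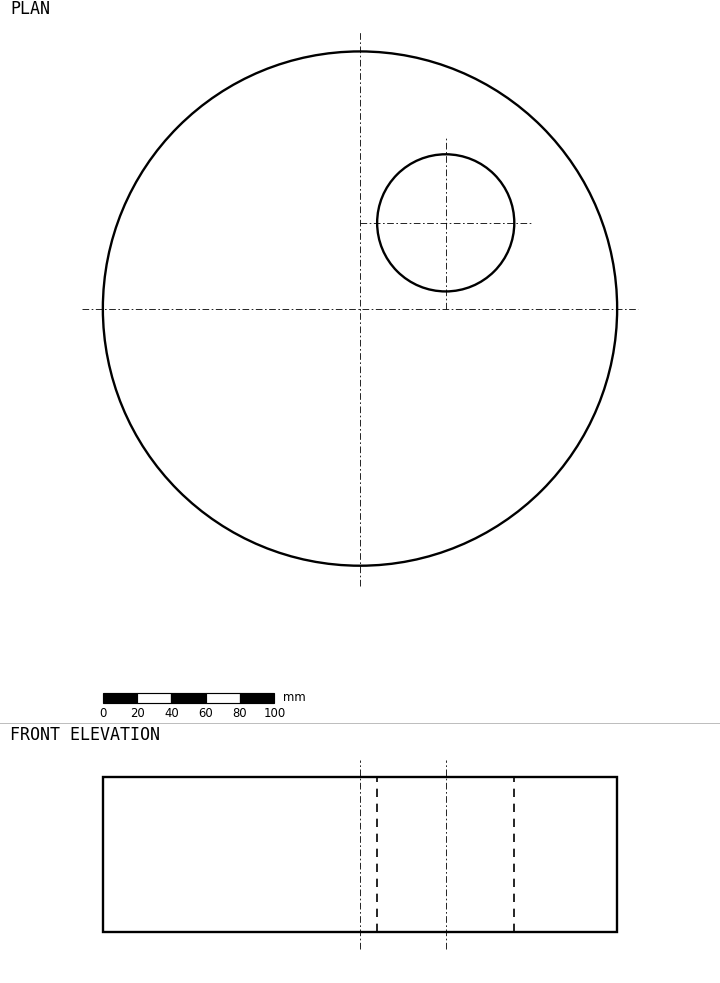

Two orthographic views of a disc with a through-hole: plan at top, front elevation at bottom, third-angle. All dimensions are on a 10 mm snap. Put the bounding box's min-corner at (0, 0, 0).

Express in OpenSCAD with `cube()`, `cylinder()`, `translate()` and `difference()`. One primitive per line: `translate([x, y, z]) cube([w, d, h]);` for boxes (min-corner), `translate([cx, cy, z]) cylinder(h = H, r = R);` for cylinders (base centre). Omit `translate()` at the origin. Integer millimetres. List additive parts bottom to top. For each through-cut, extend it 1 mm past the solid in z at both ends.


difference() {
  translate([150, 150, 0]) cylinder(h = 90, r = 150);
  translate([200, 200, -1]) cylinder(h = 92, r = 40);
}


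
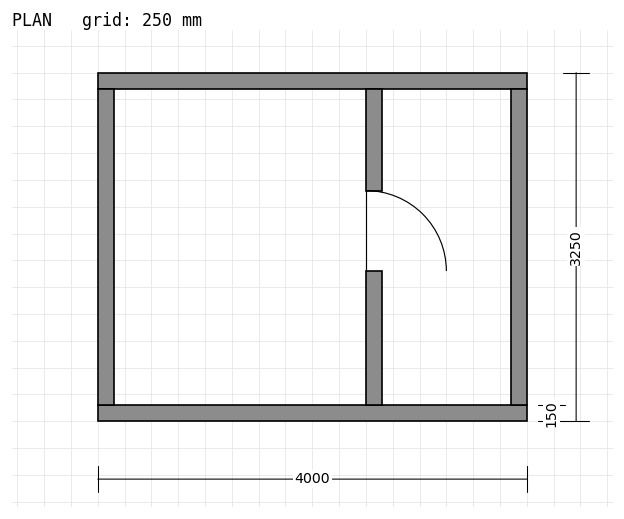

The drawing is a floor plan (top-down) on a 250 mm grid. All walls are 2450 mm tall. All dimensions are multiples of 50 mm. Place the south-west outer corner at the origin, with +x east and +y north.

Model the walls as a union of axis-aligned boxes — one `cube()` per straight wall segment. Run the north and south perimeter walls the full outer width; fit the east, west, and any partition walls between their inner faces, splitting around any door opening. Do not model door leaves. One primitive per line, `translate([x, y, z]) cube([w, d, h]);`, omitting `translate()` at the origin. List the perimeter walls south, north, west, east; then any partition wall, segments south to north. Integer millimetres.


cube([4000, 150, 2450]);
translate([0, 3100, 0]) cube([4000, 150, 2450]);
translate([0, 150, 0]) cube([150, 2950, 2450]);
translate([3850, 150, 0]) cube([150, 2950, 2450]);
translate([2500, 150, 0]) cube([150, 1250, 2450]);
translate([2500, 2150, 0]) cube([150, 950, 2450]);
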